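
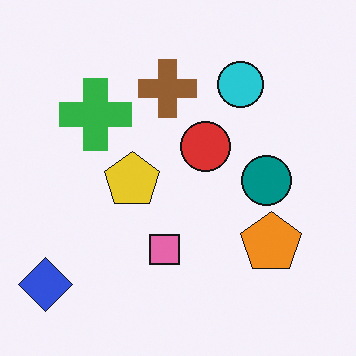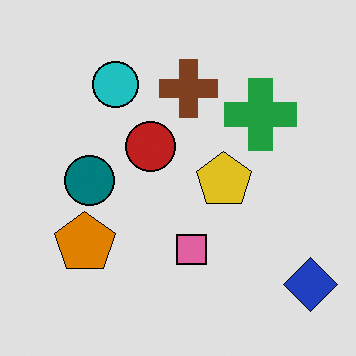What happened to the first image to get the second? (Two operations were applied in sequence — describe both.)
This is the original image flipped horizontally (left ↔ right), then posterized to a reduced palette.

The blue diamond is in the bottom-left of the first image and the bottom-right of the second — shapes on opposite sides of the vertical midline have swapped in a mirror flip. Each flat color has snapped to a coarser quantized level — most visibly, the near-white background has dropped to a flat grey.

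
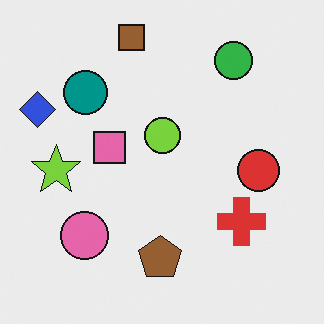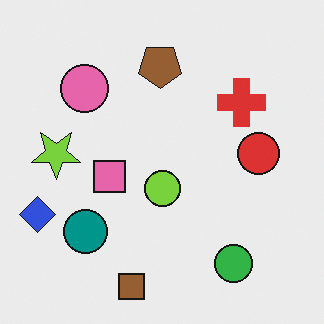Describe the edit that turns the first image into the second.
The transformation is: flipped vertically (top ↔ bottom).

The brown square is in the top of the first image and the bottom of the second — shapes on opposite sides of the horizontal midline have swapped in a mirror flip.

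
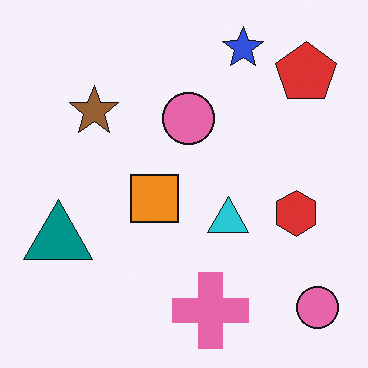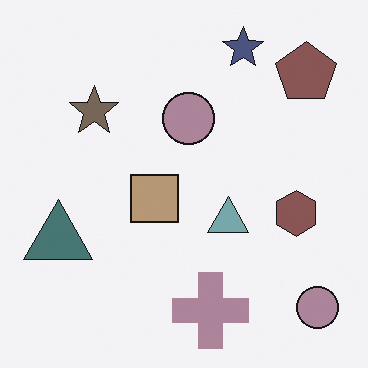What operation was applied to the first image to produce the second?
The transformation is: heavily desaturated.

All colors are more muted and greyish — a global saturation change.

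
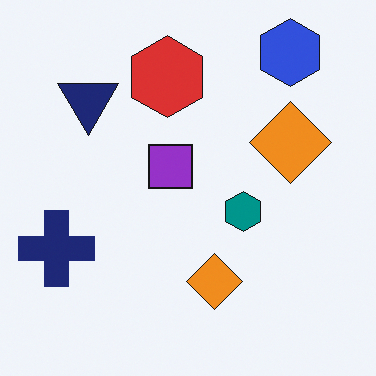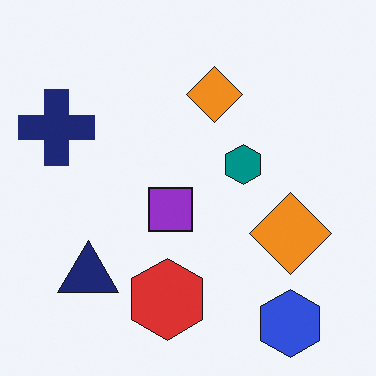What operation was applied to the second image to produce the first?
The first image is the second flipped vertically (top ↔ bottom).

The blue hexagon is in the bottom-right of the second image and the top-right of the first — shapes on opposite sides of the horizontal midline have swapped in a mirror flip.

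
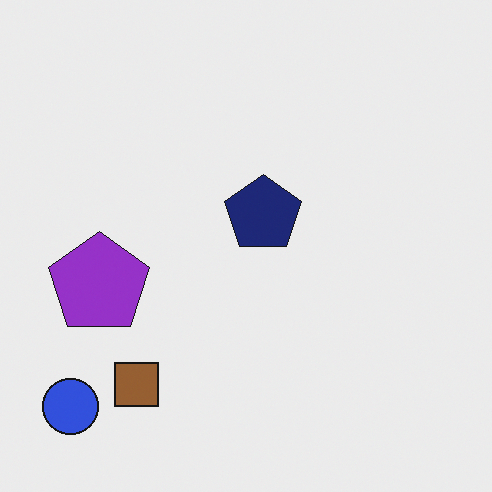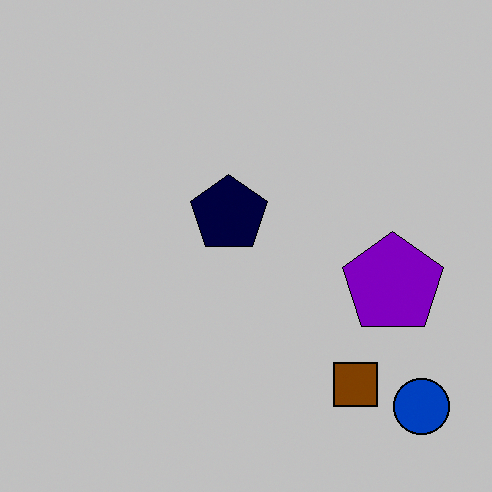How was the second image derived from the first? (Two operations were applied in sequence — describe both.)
The transformation is: flipped horizontally (left ↔ right), then heavily posterized to just a handful of flat colors.

The blue circle is in the bottom-left of the first image and the bottom-right of the second — shapes on opposite sides of the vertical midline have swapped in a mirror flip. Each flat color has snapped to a coarser quantized level — most visibly, the near-white background has dropped to a flat grey.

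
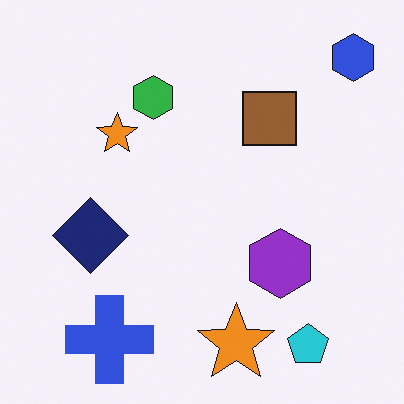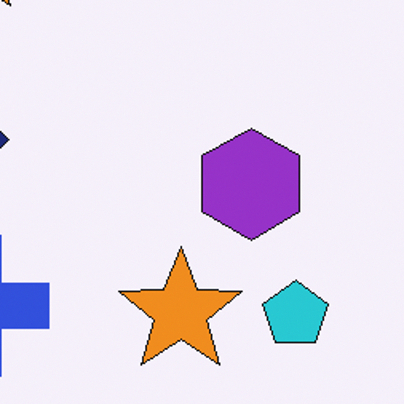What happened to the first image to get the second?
Cropped to a modestly smaller region and rescaled.

The visible shapes are larger and the field of view is narrower; shapes near the original edges may be partly or wholly outside the frame — a crop-and-rescale.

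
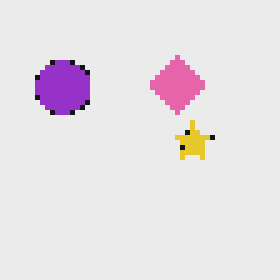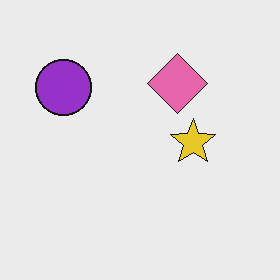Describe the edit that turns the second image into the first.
The first image is the second lightly pixelated (a mild mosaic effect).

Shapes are reduced to large square blocks; fine edges and outlines are lost — a downscale-then-upscale (mosaic) effect.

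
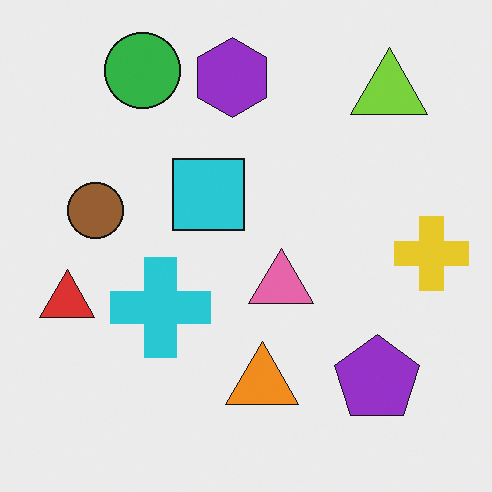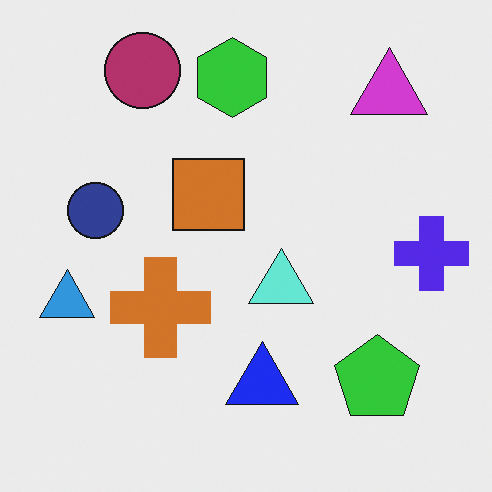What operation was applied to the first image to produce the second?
Hue-shifted by a large amount.

Every shape's color has rotated by the same amount around the hue wheel — a uniform hue shift.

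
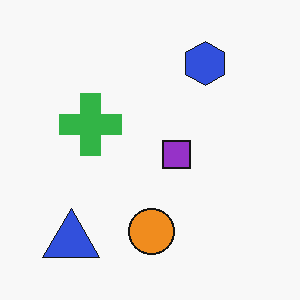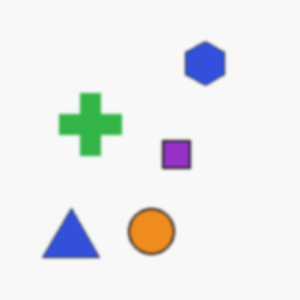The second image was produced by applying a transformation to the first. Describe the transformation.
The image was slightly softened.

Shape edges and outlines are uniformly softened across the whole image.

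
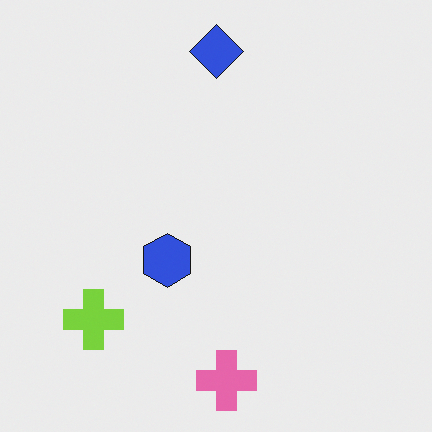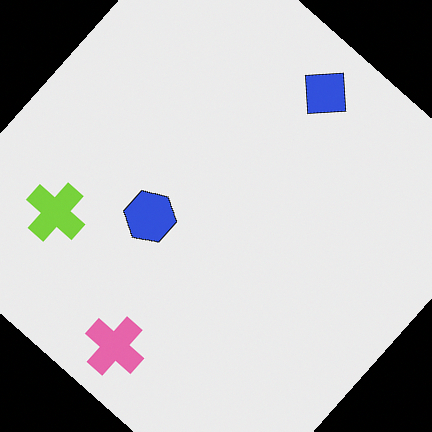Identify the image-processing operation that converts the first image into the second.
This is the original image rotated clockwise by a large amount — several tens of degrees.

Every shape is tilted by the same angle and the image corners show triangular fill wedges — a whole-image rotation by a non-right angle.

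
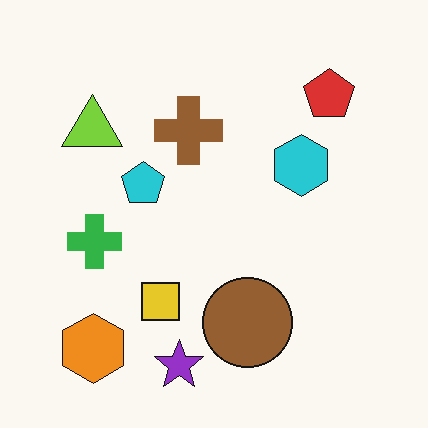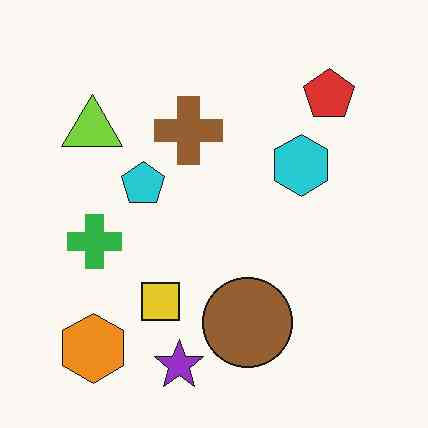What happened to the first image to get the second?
The second image is the first given moderate JPEG compression.

Blocky 8×8 compression artifacts appear around shape edges and the flat background shows ringing — characteristic JPEG degradation.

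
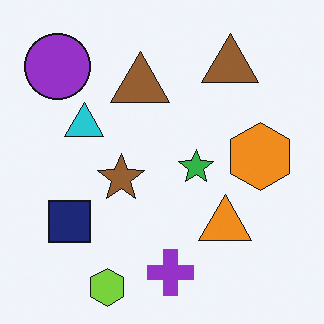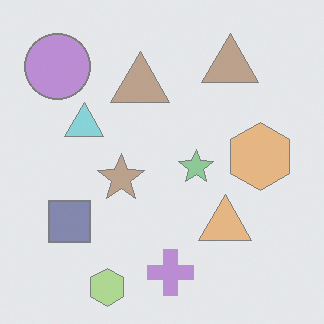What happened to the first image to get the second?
Washed out (contrast reduced).

Tones are pushed toward mid-grey across the whole image — a global contrast change.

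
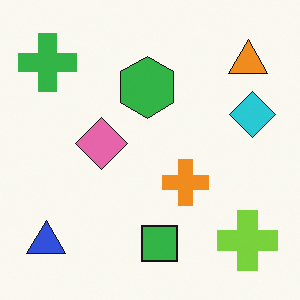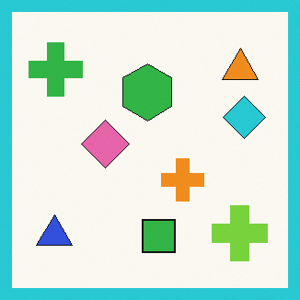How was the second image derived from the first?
Framed with a cyan border.

A solid cyan frame runs around the edge of the second image, with the content slightly shrunk inside it.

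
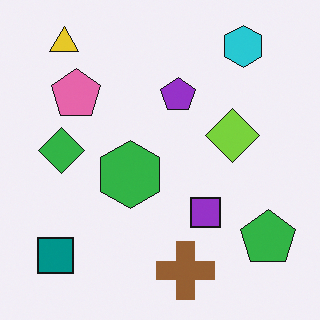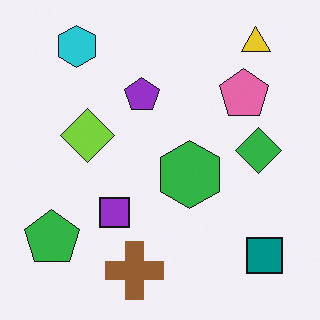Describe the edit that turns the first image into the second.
The image was flipped horizontally (left ↔ right).

The green pentagon is in the bottom-right of the first image and the bottom-left of the second — shapes on opposite sides of the vertical midline have swapped in a mirror flip.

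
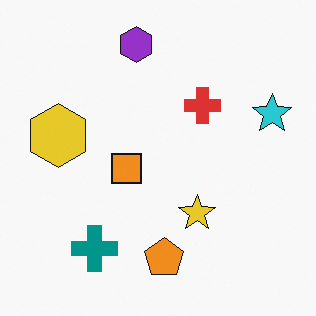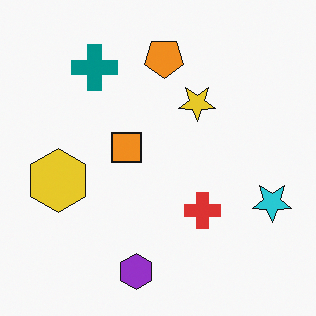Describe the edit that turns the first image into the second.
The transformation is: flipped vertically (top ↔ bottom).

The purple hexagon is in the top of the first image and the bottom of the second — shapes on opposite sides of the horizontal midline have swapped in a mirror flip.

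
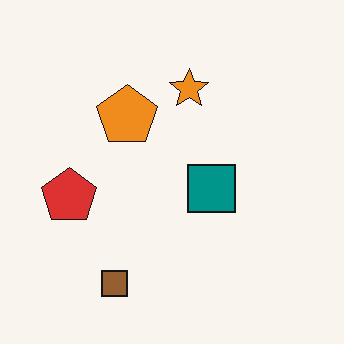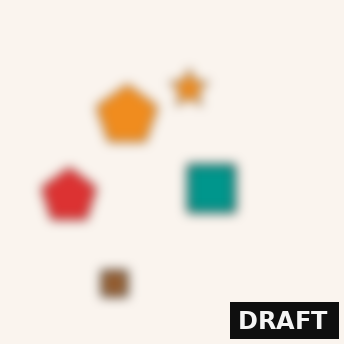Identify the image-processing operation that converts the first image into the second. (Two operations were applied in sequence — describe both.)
The image was heavily blurred, then watermarked with the text "DRAFT" in the lower-right corner.

Shape edges and outlines are uniformly softened across the whole image. A dark label reading "DRAFT" appears in the lower-right corner.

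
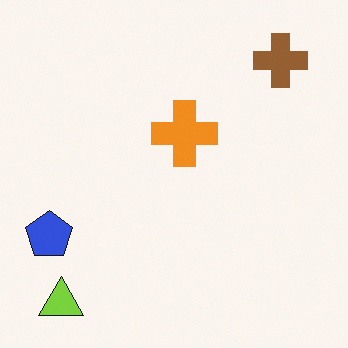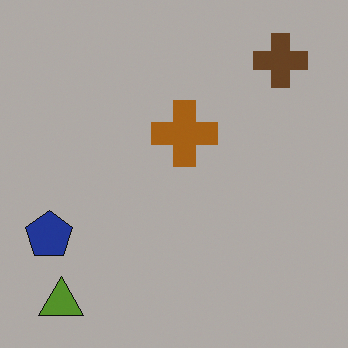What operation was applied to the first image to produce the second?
This is the original image substantially darkened.

Every pixel — background and shapes alike — is uniformly darkened.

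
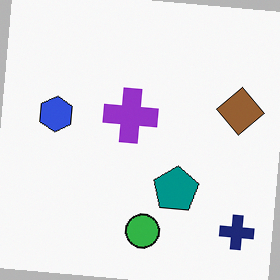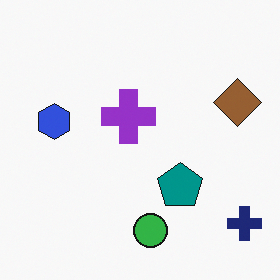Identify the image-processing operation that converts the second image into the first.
The image was rotated clockwise by a slight angle.

Every shape is tilted by the same angle and the image corners show triangular fill wedges — a whole-image rotation by a non-right angle.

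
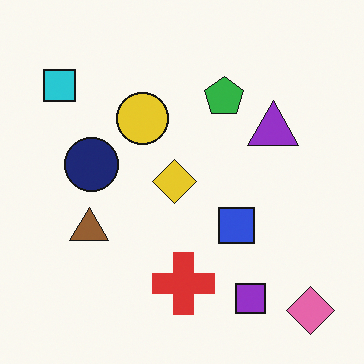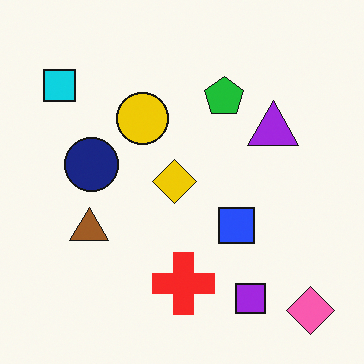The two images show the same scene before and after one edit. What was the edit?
The second image is the first slightly oversaturated.

All colors are more vivid — a global saturation change.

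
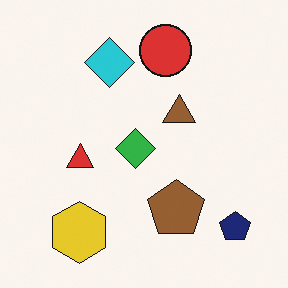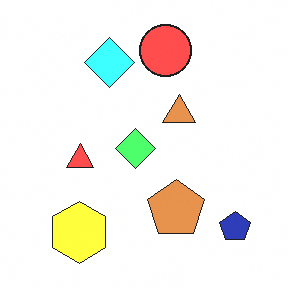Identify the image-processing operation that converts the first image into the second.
The transformation is: noticeably brightened.

Every pixel — background and shapes alike — is uniformly brightened.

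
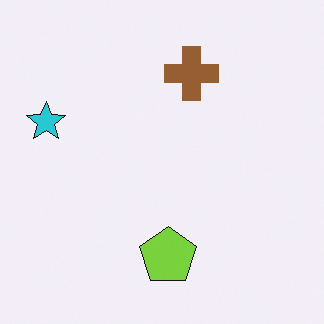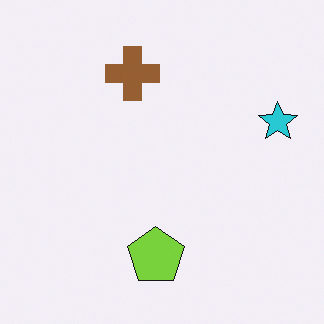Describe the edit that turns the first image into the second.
It was flipped horizontally (left ↔ right).

The cyan star is in the left of the first image and the right of the second — shapes on opposite sides of the vertical midline have swapped in a mirror flip.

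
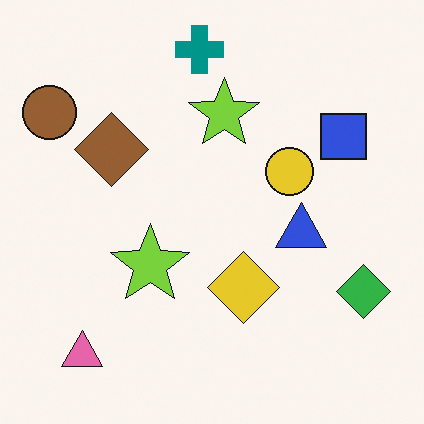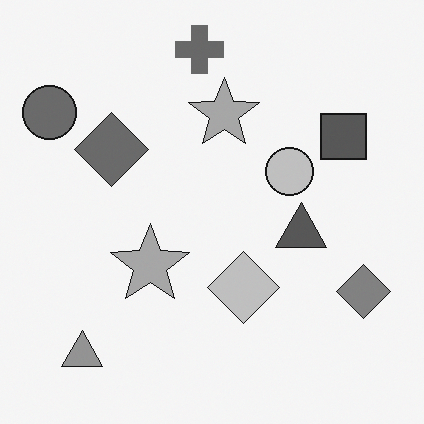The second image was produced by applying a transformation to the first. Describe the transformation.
It was converted to grayscale.

All color is removed — every shape is now a shade of grey.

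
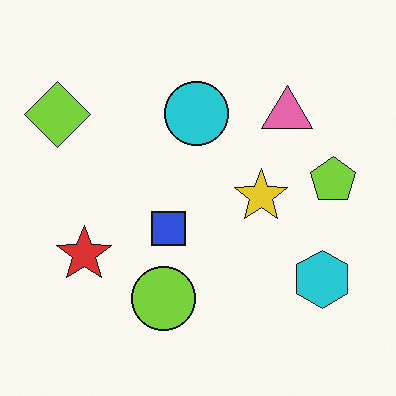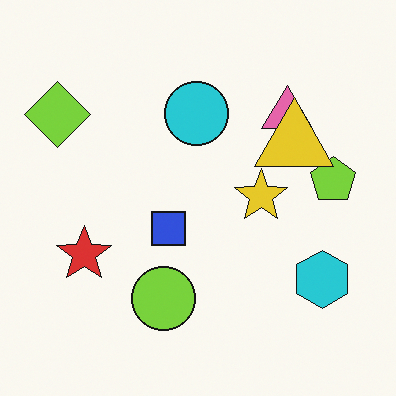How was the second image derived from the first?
It was overlaid with an additional yellow triangle.

A yellow triangle appears in the second image that is absent from the first.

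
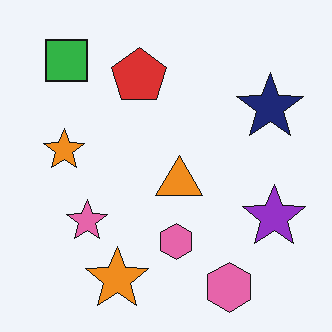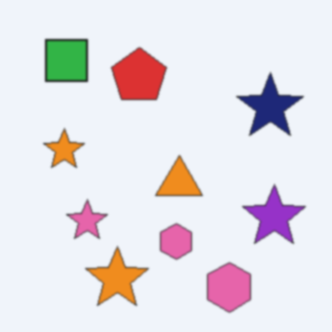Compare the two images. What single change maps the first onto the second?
The image was slightly softened.

Shape edges and outlines are uniformly softened across the whole image.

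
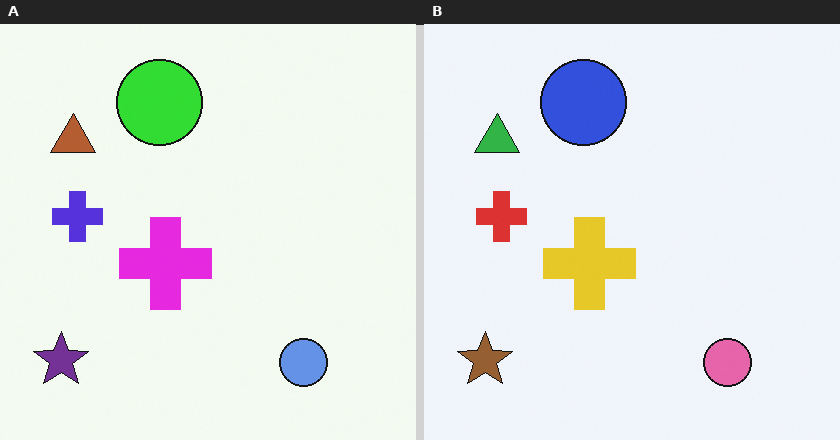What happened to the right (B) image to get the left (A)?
The image was hue-shifted through roughly half the color wheel.

Every shape's color has rotated by the same amount around the hue wheel — a uniform hue shift.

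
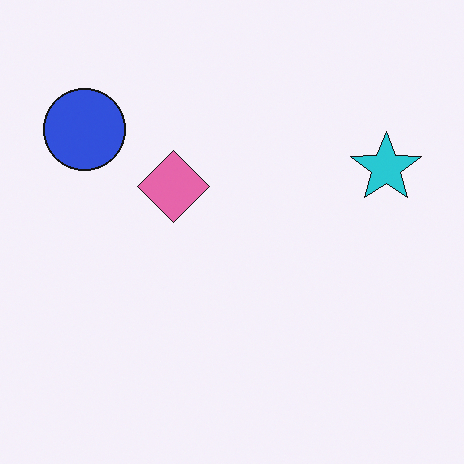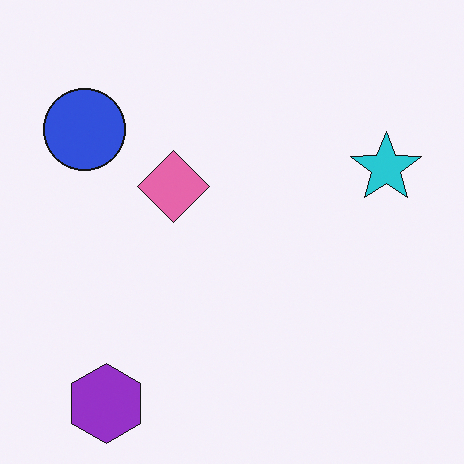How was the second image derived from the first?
It was overlaid with an additional purple hexagon.

A purple hexagon appears in the second image that is absent from the first.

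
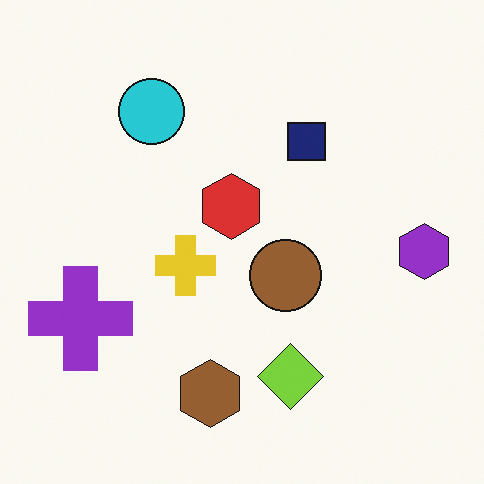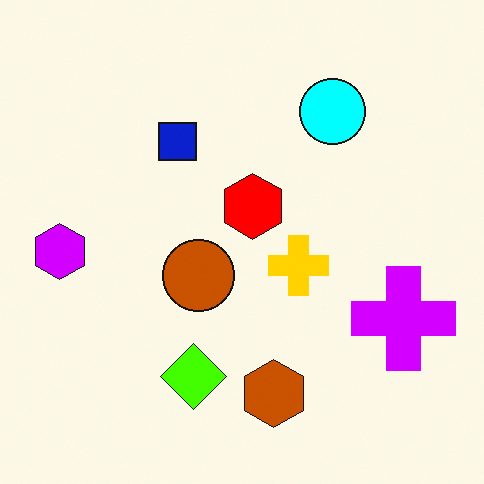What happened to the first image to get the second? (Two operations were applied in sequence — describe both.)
Flipped horizontally (left ↔ right), then made much more vivid (saturation change).

The purple hexagon is in the right of the first image and the left of the second — shapes on opposite sides of the vertical midline have swapped in a mirror flip. All colors are more vivid — a global saturation change.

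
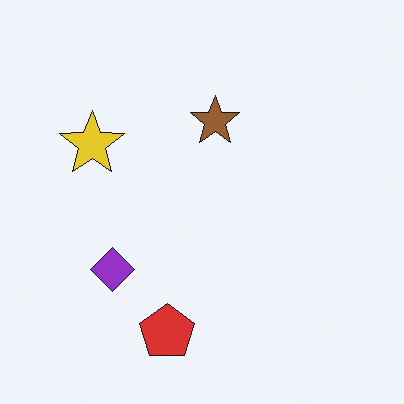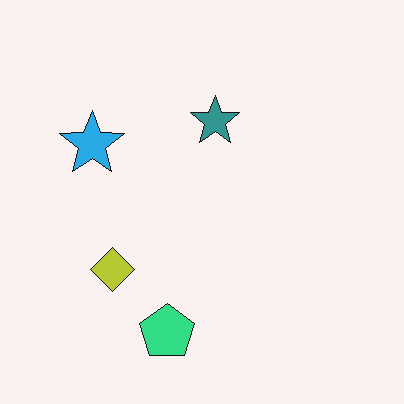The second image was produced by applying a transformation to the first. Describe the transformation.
It was hue-shifted noticeably.

Every shape's color has rotated by the same amount around the hue wheel — a uniform hue shift.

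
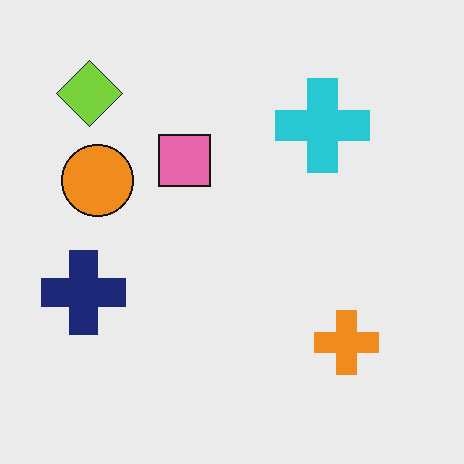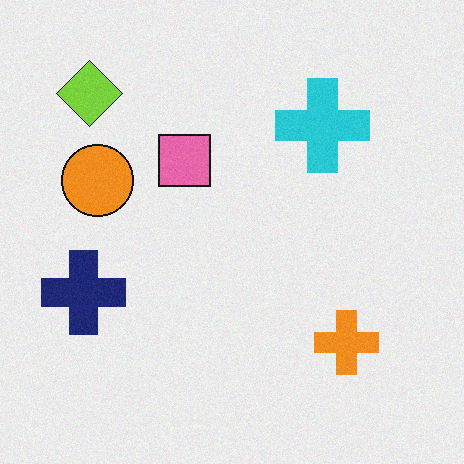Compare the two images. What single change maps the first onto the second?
The transformation is: degraded with light additive noise.

Random speckle covers the whole image, including the flat background.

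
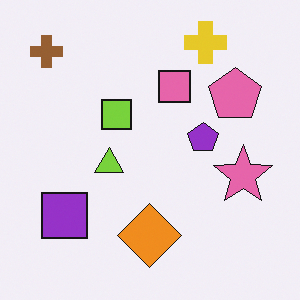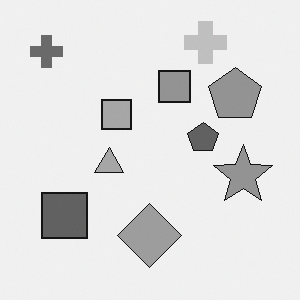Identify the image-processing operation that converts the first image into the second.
The second image is the first converted to grayscale.

All color is removed — every shape is now a shade of grey.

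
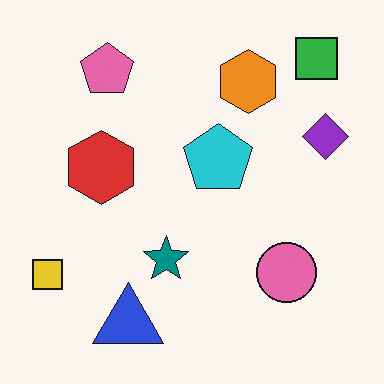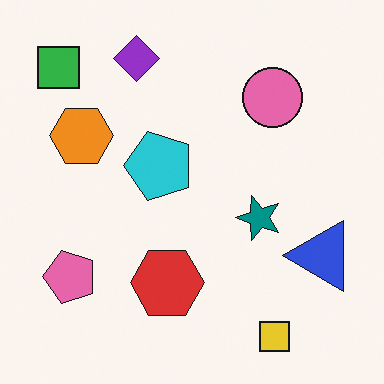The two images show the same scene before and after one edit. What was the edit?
It was rotated 90° counter-clockwise.

The green square sits in the top-right of the first image and the top-left of the second — consistent with a whole-image 90° counter-clockwise rotation.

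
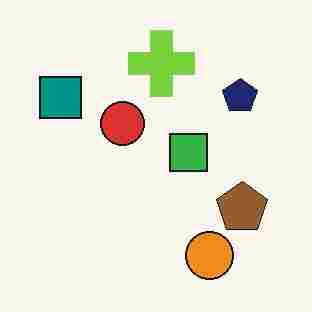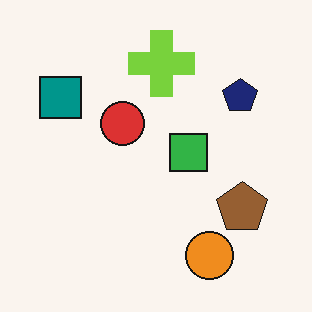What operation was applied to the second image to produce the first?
The image was heavily JPEG-compressed with obvious blocking artifacts.

Blocky 8×8 compression artifacts appear around shape edges and the flat background shows ringing — characteristic JPEG degradation.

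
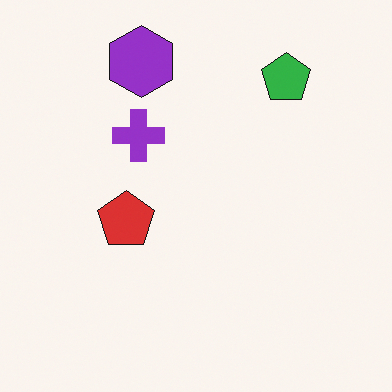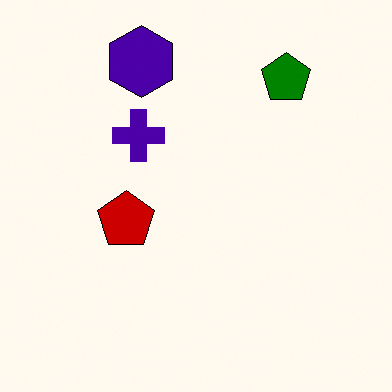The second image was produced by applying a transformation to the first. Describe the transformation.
The second image is the first boosted in contrast.

Tones are pushed away from mid-grey across the whole image — a global contrast change.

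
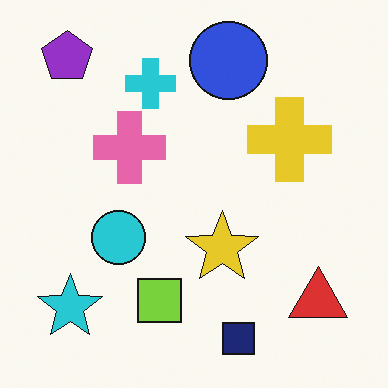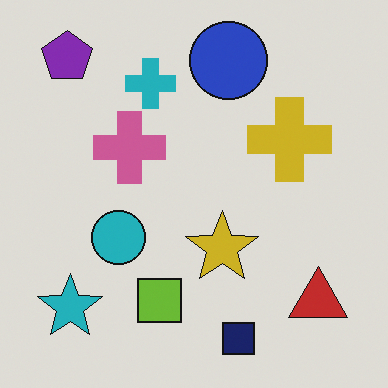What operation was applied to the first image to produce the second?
This is the original image slightly darkened.

Every pixel — background and shapes alike — is uniformly darkened.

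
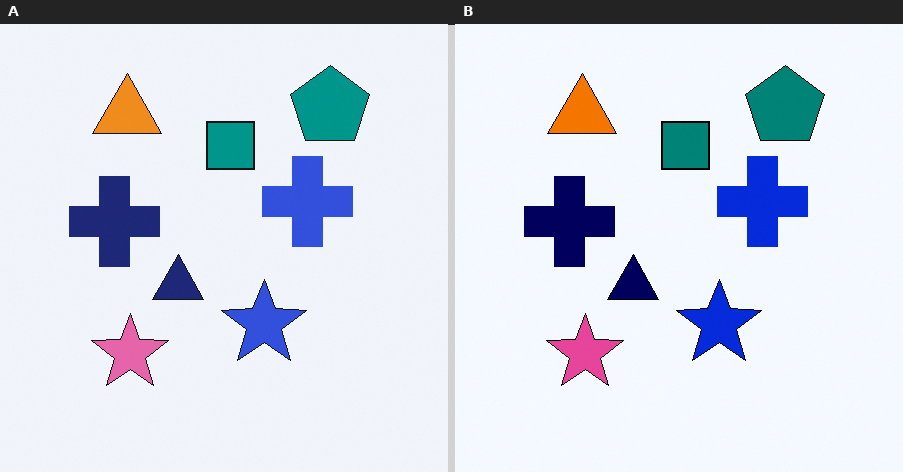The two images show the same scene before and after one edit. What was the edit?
It was given slightly increased contrast.

Tones are pushed away from mid-grey across the whole image — a global contrast change.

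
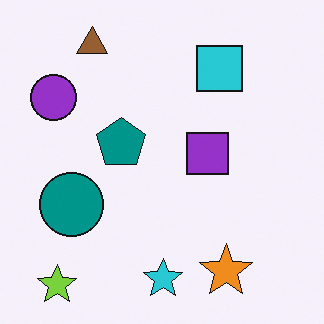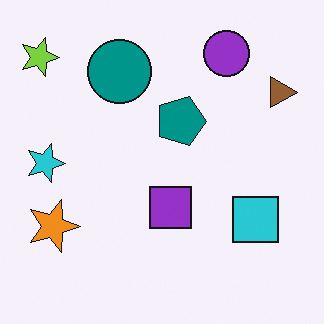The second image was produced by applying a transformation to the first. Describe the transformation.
It was rotated 90° clockwise.

The lime star sits in the bottom-left of the first image and the top-left of the second — consistent with a whole-image 90° clockwise rotation.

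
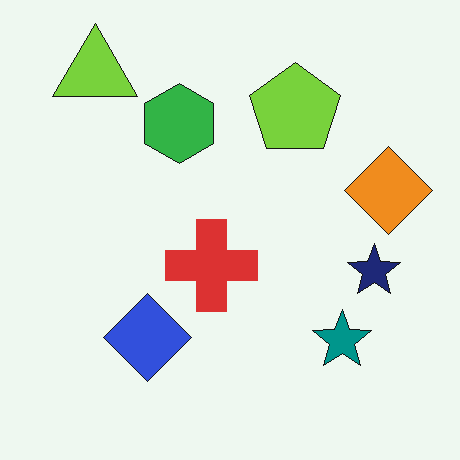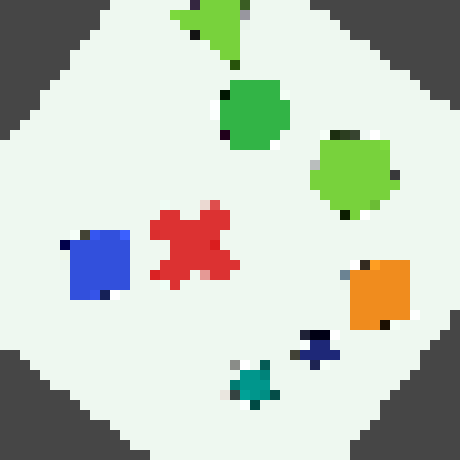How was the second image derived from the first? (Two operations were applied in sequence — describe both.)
Rotated clockwise by a large amount — several tens of degrees, then heavily pixelated into large blocks.

Every shape is tilted by the same angle and the image corners show triangular fill wedges — a whole-image rotation by a non-right angle. Shapes are reduced to large square blocks; fine edges and outlines are lost — a downscale-then-upscale (mosaic) effect.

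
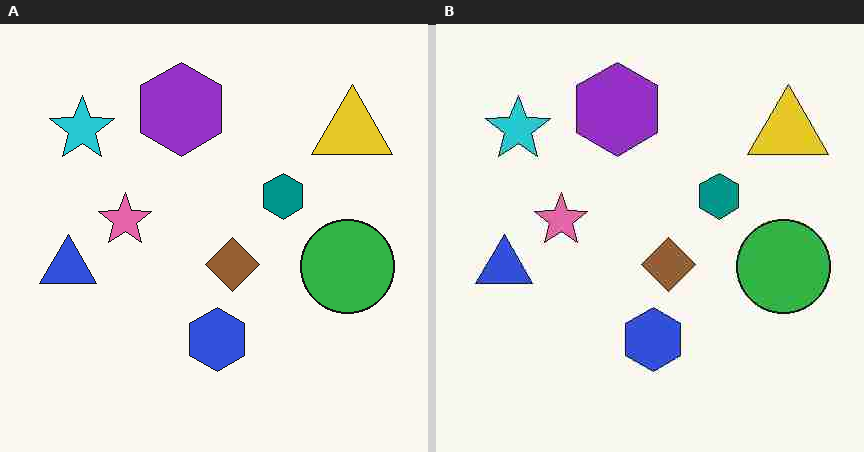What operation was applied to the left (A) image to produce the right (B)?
The image was heavily JPEG-compressed with obvious blocking artifacts.

Blocky 8×8 compression artifacts appear around shape edges and the flat background shows ringing — characteristic JPEG degradation.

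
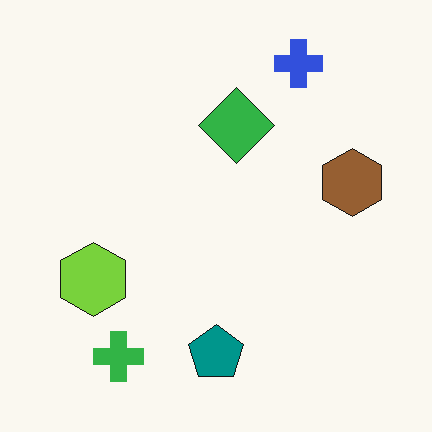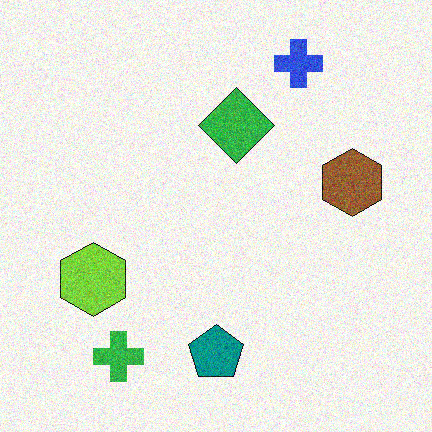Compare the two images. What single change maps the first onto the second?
The image was degraded with moderate additive noise.

Random speckle covers the whole image, including the flat background.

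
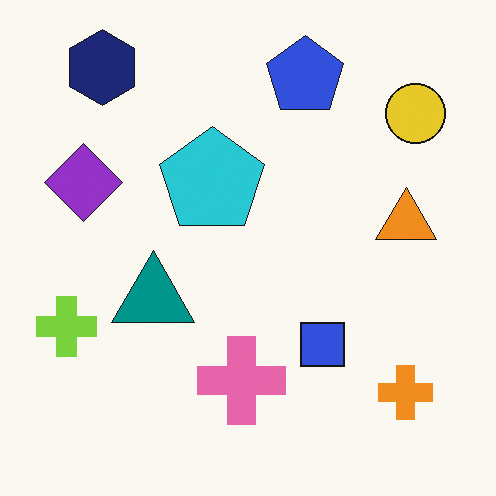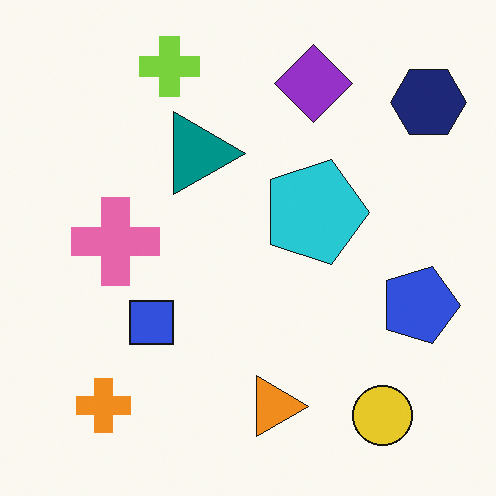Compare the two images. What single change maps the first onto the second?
The image was rotated 90° clockwise.

The navy hexagon sits in the top-left of the first image and the top-right of the second — consistent with a whole-image 90° clockwise rotation.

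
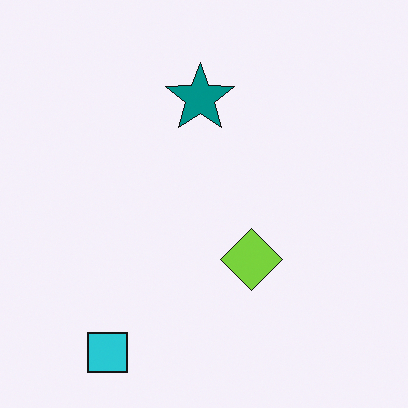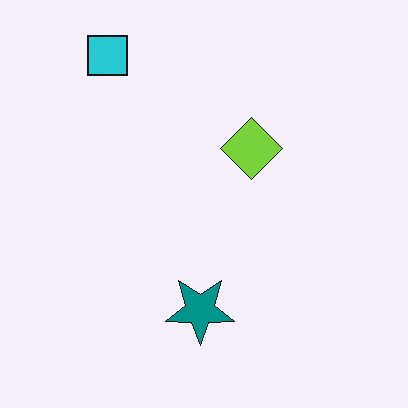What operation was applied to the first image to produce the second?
The image was flipped vertically (top ↔ bottom).

The cyan square is in the bottom-left of the first image and the top-left of the second — shapes on opposite sides of the horizontal midline have swapped in a mirror flip.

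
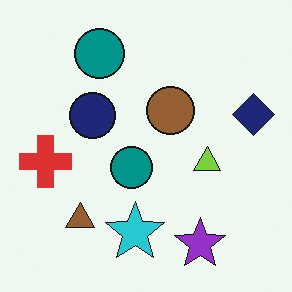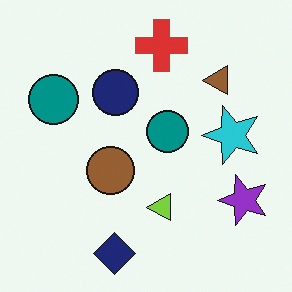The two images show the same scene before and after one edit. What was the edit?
The image was transposed (reflected across the top-left ↔ bottom-right diagonal).

Shapes have swapped their row and column positions — what was in the top-right is now in the bottom-left — a diagonal reflection.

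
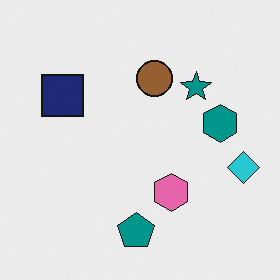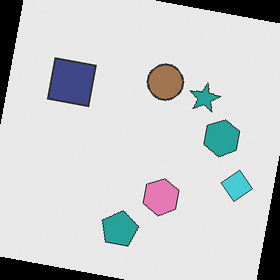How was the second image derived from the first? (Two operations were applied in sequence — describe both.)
Given slightly reduced contrast, then rotated clockwise by a slight angle.

Tones are pushed toward mid-grey across the whole image — a global contrast change. Every shape is tilted by the same angle and the image corners show triangular fill wedges — a whole-image rotation by a non-right angle.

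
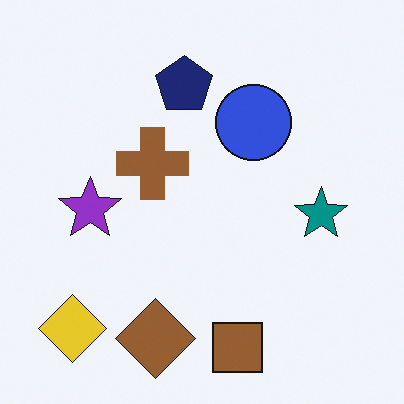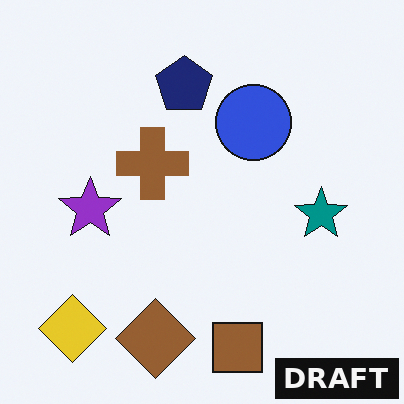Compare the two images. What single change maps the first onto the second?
The transformation is: watermarked with the text "DRAFT" in the lower-right corner.

A dark label reading "DRAFT" appears in the lower-right corner.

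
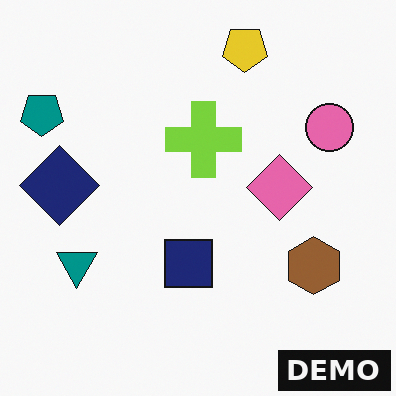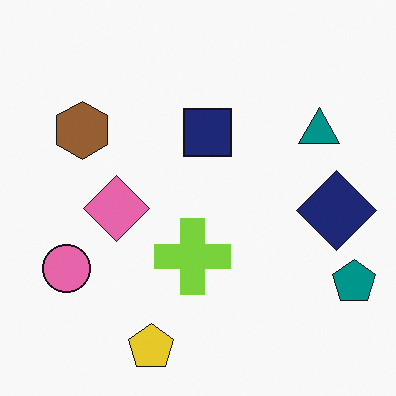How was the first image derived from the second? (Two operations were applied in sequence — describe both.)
The first image is the second rotated 180°, then watermarked with the text "DEMO" in the lower-right corner.

The teal pentagon sits in the bottom-right of the second image and the top-left of the first — consistent with a whole-image 180° rotation. A dark label reading "DEMO" appears in the lower-right corner.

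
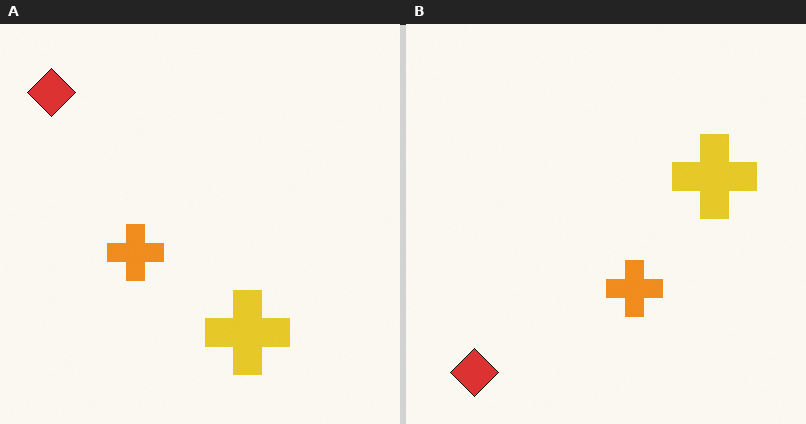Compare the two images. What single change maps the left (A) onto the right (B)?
It was rotated 90° counter-clockwise.

The red diamond sits in the top-left of the left (A) image and the bottom-left of the right (B) — consistent with a whole-image 90° counter-clockwise rotation.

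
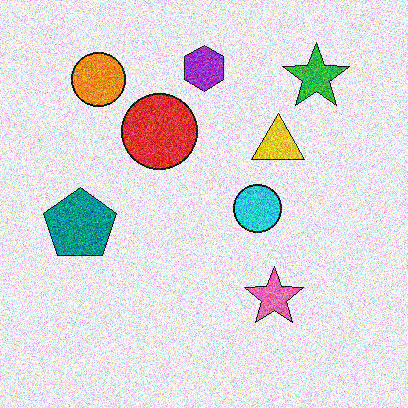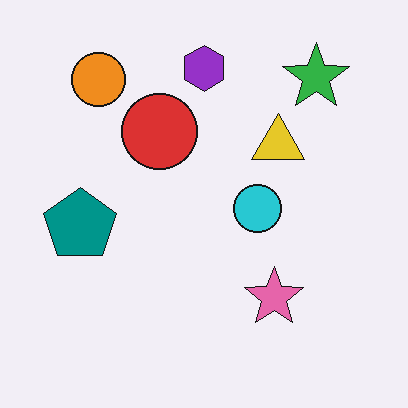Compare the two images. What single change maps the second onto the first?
Degraded with a thick layer of grain.

Random speckle covers the whole image, including the flat background.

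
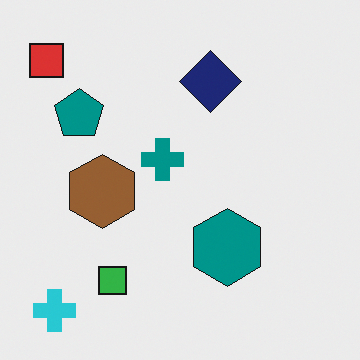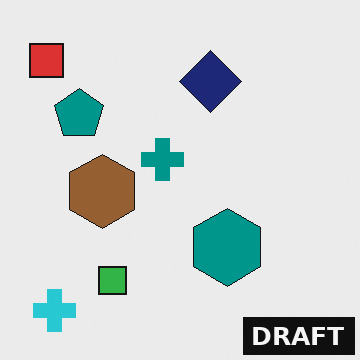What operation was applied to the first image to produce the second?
The image was watermarked with the text "DRAFT" in the lower-right corner.

A dark label reading "DRAFT" appears in the lower-right corner.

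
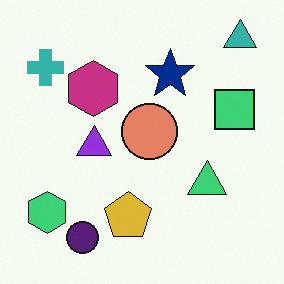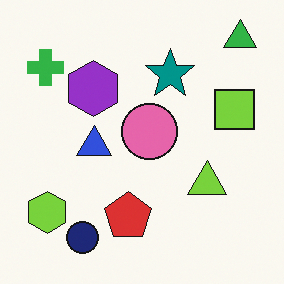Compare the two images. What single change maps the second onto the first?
The transformation is: hue-shifted slightly.

Every shape's color has rotated by the same amount around the hue wheel — a uniform hue shift.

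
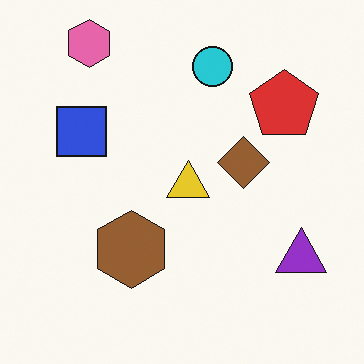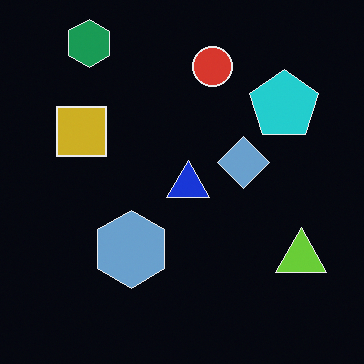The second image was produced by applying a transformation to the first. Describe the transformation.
This is the original image color-inverted (negative).

The light background has become dark and every shape's color is its complement — a photographic negative.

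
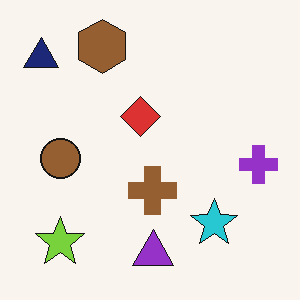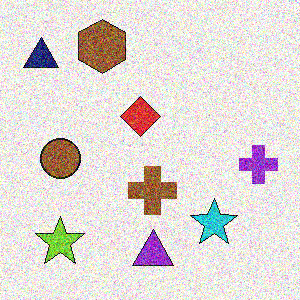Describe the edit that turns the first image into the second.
It was degraded with strong gaussian noise.

Random speckle covers the whole image, including the flat background.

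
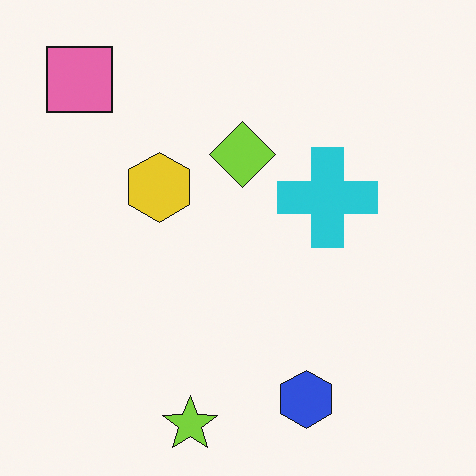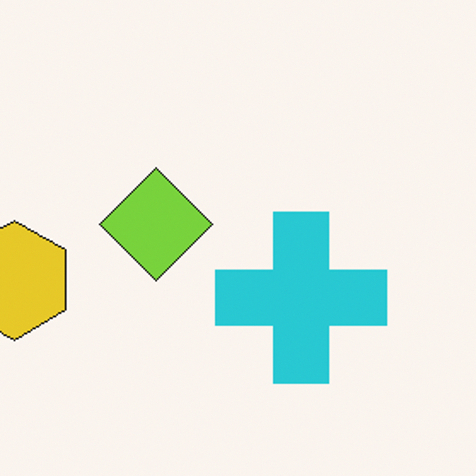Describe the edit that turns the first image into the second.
The transformation is: cropped to a noticeably smaller region and rescaled.

The visible shapes are larger and the field of view is narrower; shapes near the original edges may be partly or wholly outside the frame — a crop-and-rescale.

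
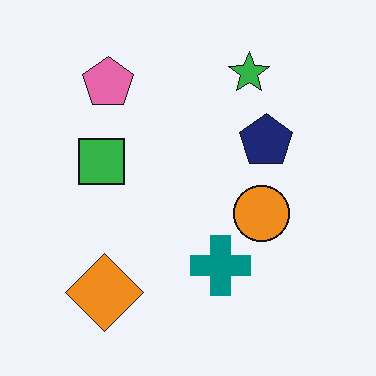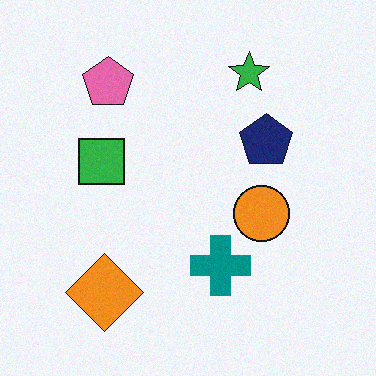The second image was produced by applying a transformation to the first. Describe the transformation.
The second image is the first degraded with subtle gaussian noise.

Random speckle covers the whole image, including the flat background.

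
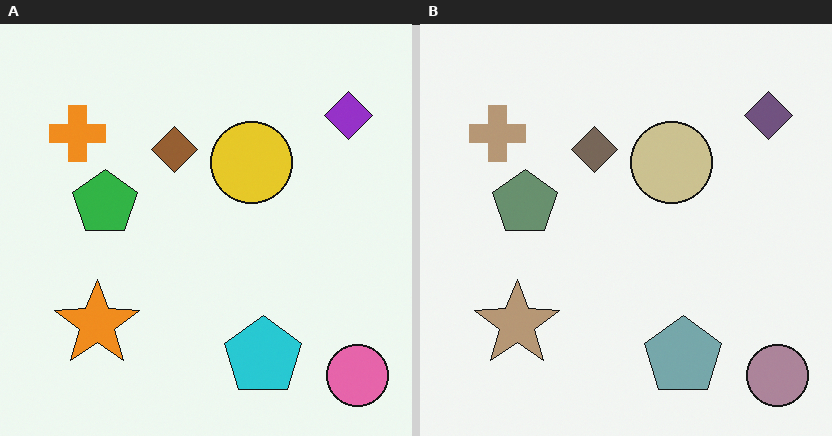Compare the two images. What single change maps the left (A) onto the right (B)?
The transformation is: heavily desaturated.

All colors are more muted and greyish — a global saturation change.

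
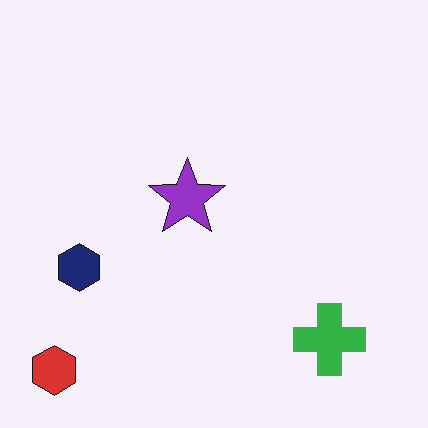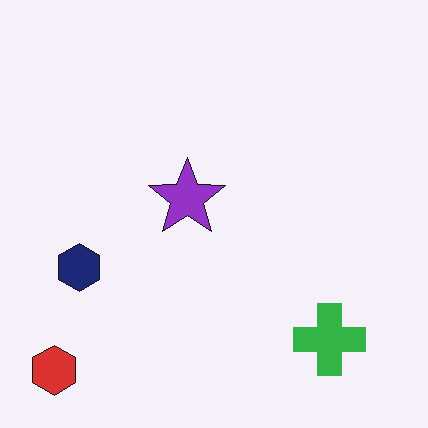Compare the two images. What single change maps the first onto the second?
Given moderate JPEG compression.

Blocky 8×8 compression artifacts appear around shape edges and the flat background shows ringing — characteristic JPEG degradation.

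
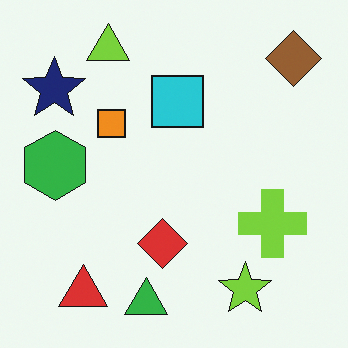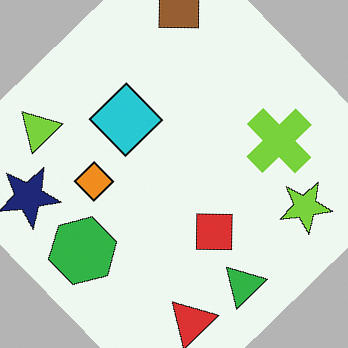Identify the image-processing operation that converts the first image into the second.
It was rotated counter-clockwise by a large amount — several tens of degrees.

Every shape is tilted by the same angle and the image corners show triangular fill wedges — a whole-image rotation by a non-right angle.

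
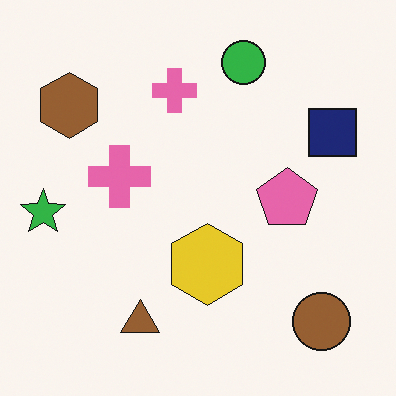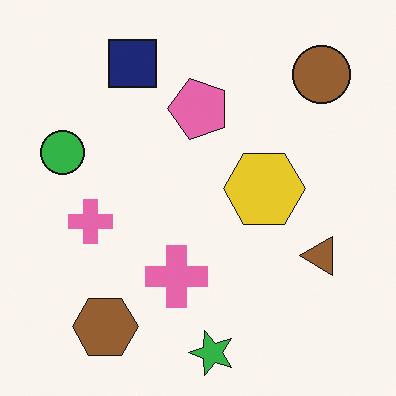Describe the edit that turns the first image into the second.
It was rotated 90° counter-clockwise.

The brown circle sits in the bottom-right of the first image and the top-right of the second — consistent with a whole-image 90° counter-clockwise rotation.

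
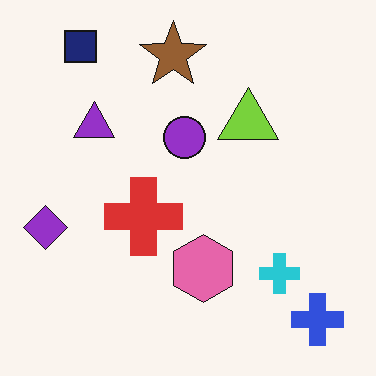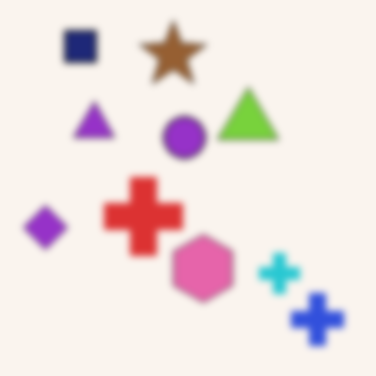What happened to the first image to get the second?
Moderately blurred.

Shape edges and outlines are uniformly softened across the whole image.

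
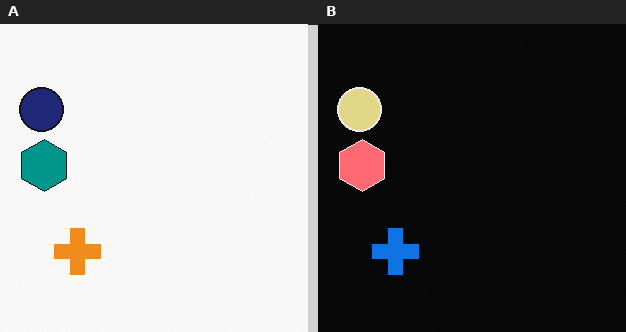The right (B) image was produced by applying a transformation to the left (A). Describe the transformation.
Color-inverted (negative).

The light background has become dark and every shape's color is its complement — a photographic negative.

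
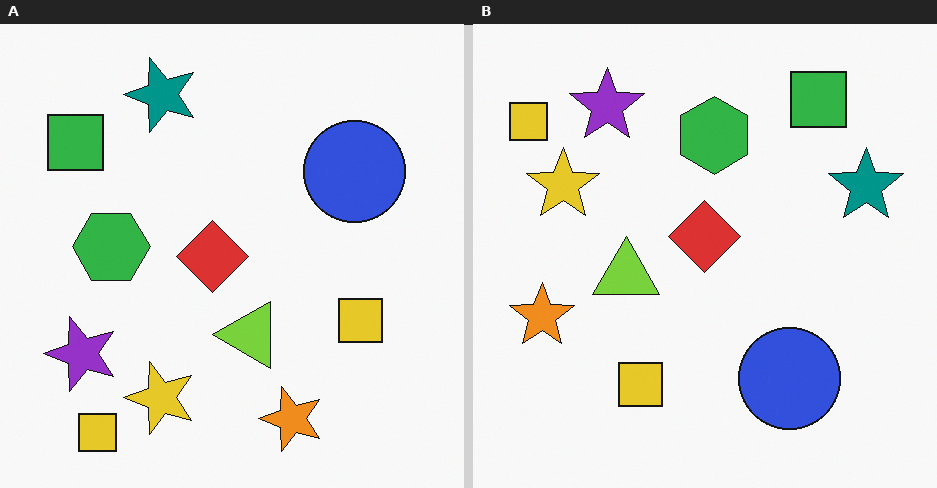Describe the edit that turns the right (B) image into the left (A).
This is the original image rotated 90° counter-clockwise.

The green square sits in the top-right of the right (B) image and the top-left of the left (A) — consistent with a whole-image 90° counter-clockwise rotation.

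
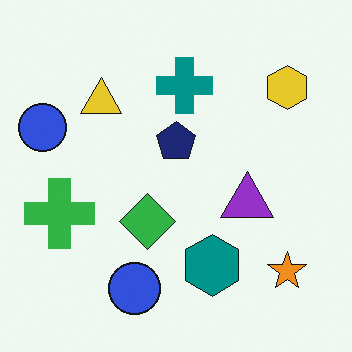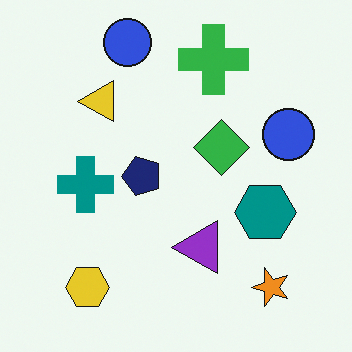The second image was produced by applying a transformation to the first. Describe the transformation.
Transposed (reflected across the top-left ↔ bottom-right diagonal).

Shapes have swapped their row and column positions — what was in the top-right is now in the bottom-left — a diagonal reflection.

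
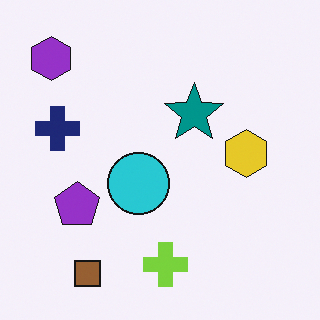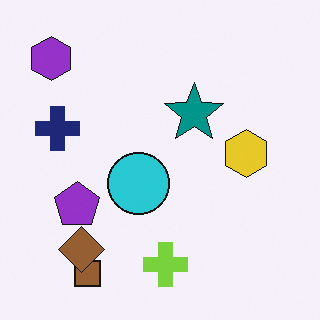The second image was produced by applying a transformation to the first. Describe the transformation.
The transformation is: overlaid with an additional brown diamond.

A brown diamond appears in the second image that is absent from the first.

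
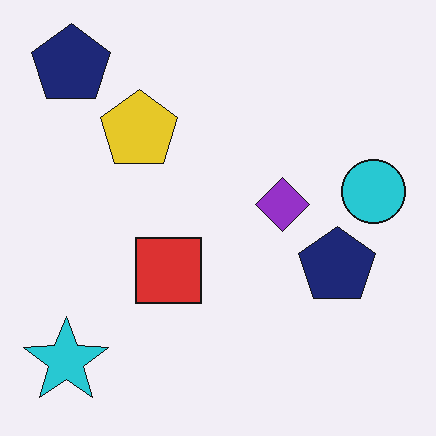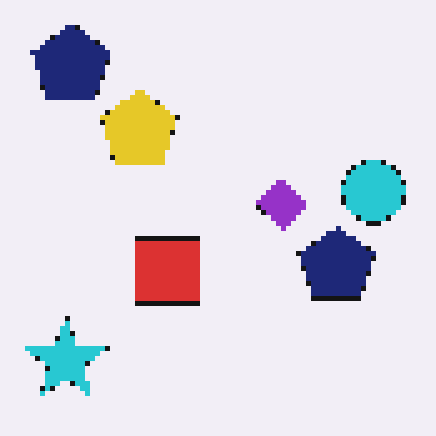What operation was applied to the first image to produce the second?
The transformation is: lightly pixelated (a mild mosaic effect).

Shapes are reduced to large square blocks; fine edges and outlines are lost — a downscale-then-upscale (mosaic) effect.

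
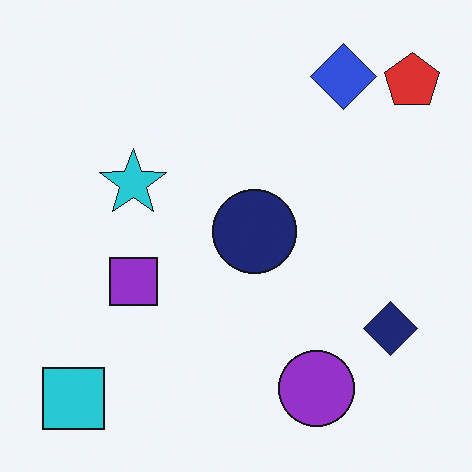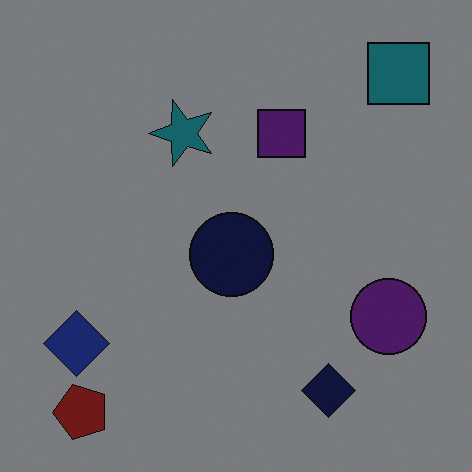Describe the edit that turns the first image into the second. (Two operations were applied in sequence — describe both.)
It was noticeably darkened, then transposed (reflected across the top-left ↔ bottom-right diagonal).

Every pixel — background and shapes alike — is uniformly darkened. Shapes have swapped their row and column positions — what was in the top-right is now in the bottom-left — a diagonal reflection.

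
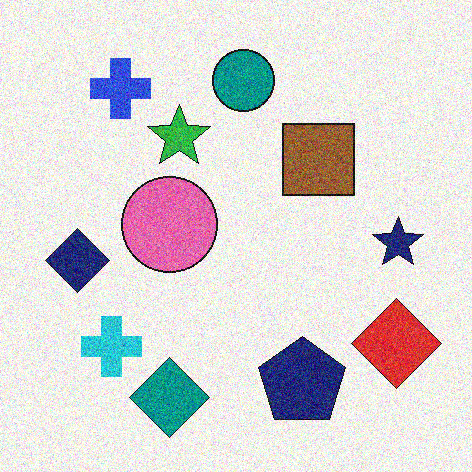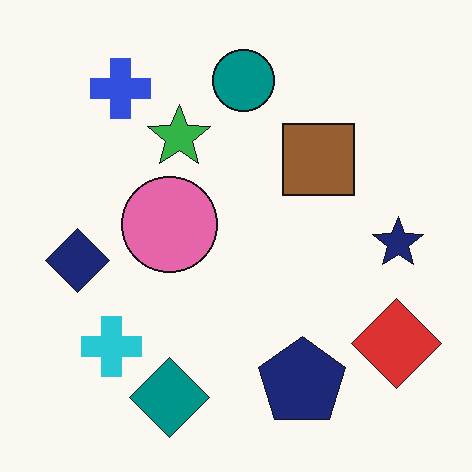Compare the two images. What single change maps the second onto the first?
The first image is the second degraded with a thick layer of grain.

Random speckle covers the whole image, including the flat background.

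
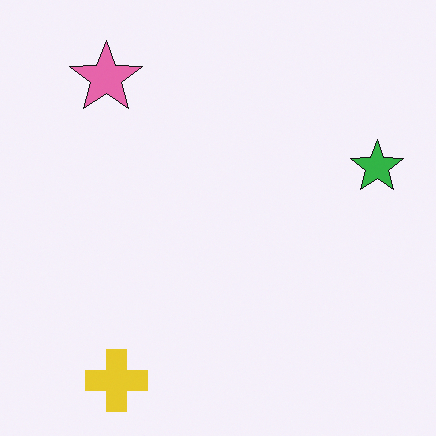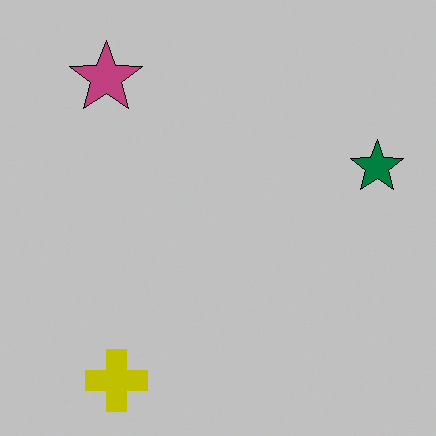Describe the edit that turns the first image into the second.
The transformation is: heavily posterized to just a handful of flat colors.

Each flat color has snapped to a coarser quantized level — most visibly, the near-white background has dropped to a flat grey.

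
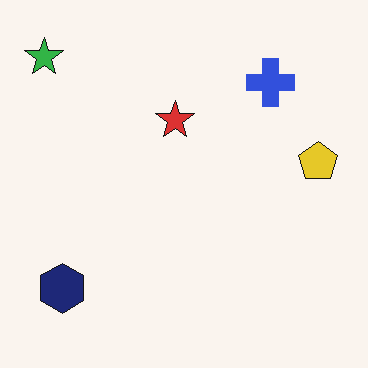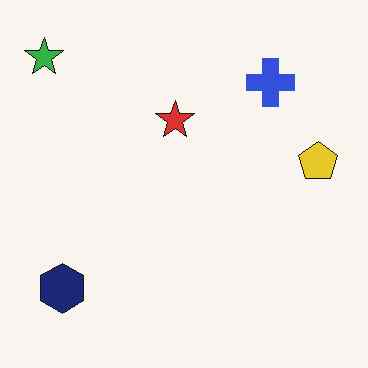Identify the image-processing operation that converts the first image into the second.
The transformation is: JPEG-compressed with visible artifacts.

Blocky 8×8 compression artifacts appear around shape edges and the flat background shows ringing — characteristic JPEG degradation.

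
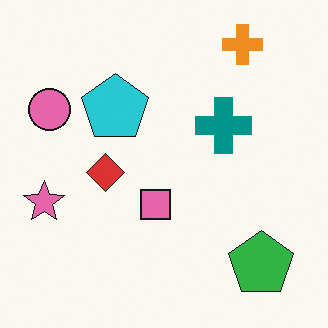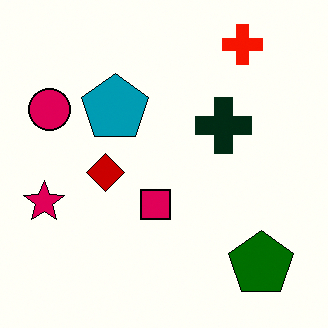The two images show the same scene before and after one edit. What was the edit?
It was given much higher contrast.

Tones are pushed away from mid-grey across the whole image — a global contrast change.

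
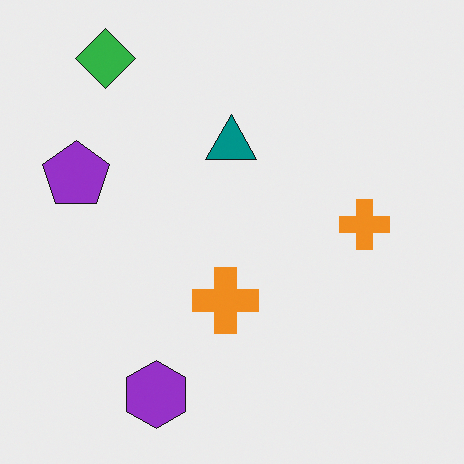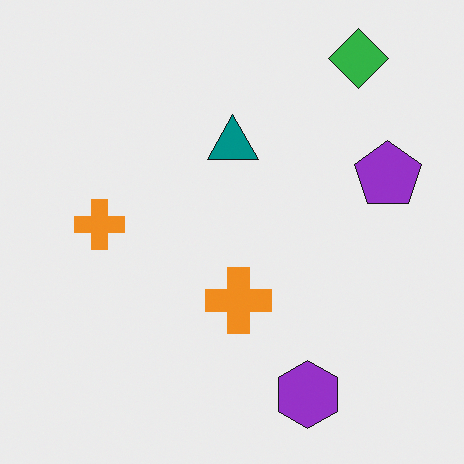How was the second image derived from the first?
The transformation is: flipped horizontally (left ↔ right).

The purple pentagon is in the left of the first image and the right of the second — shapes on opposite sides of the vertical midline have swapped in a mirror flip.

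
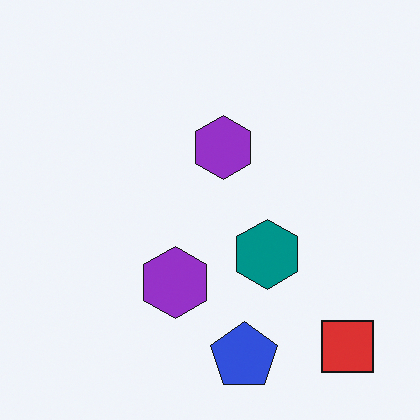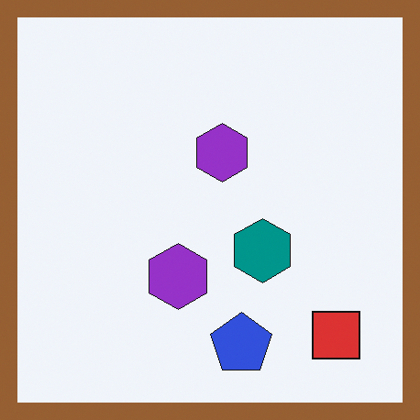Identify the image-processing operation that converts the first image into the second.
The image was framed with a brown border.

A solid brown frame runs around the edge of the second image, with the content slightly shrunk inside it.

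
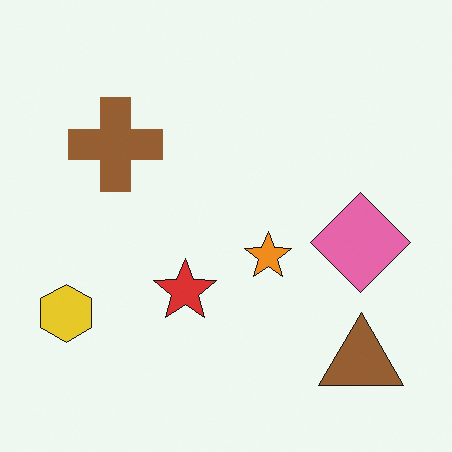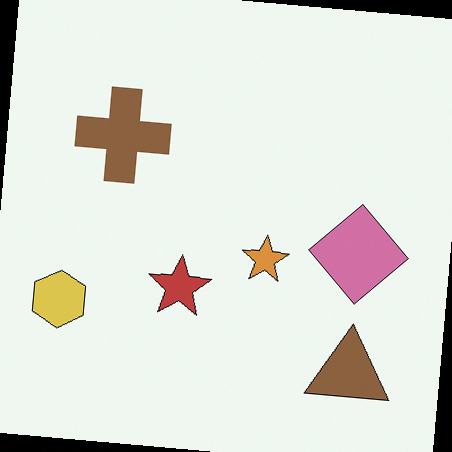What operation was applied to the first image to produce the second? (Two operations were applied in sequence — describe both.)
Rotated clockwise by a slight angle, then slightly desaturated.

Every shape is tilted by the same angle and the image corners show triangular fill wedges — a whole-image rotation by a non-right angle. All colors are more muted and greyish — a global saturation change.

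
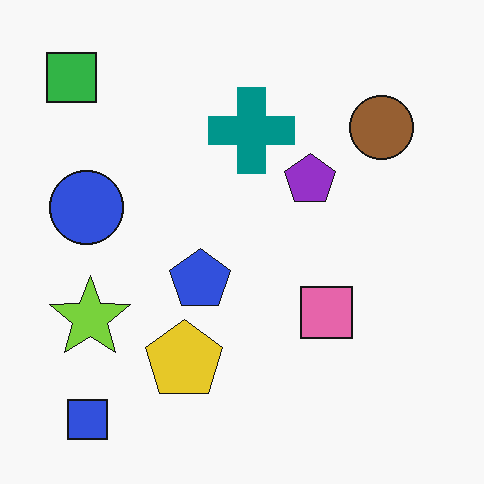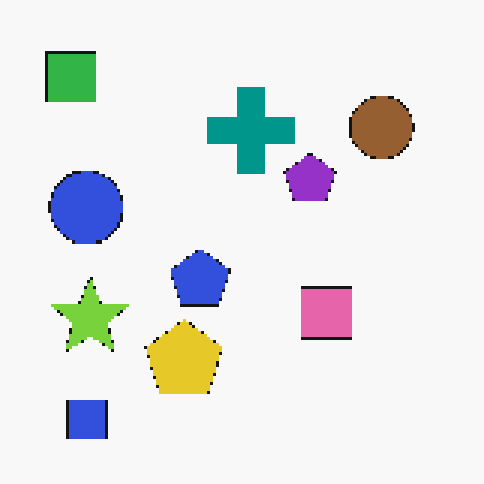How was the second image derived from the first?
Lightly pixelated (a mild mosaic effect).

Shapes are reduced to large square blocks; fine edges and outlines are lost — a downscale-then-upscale (mosaic) effect.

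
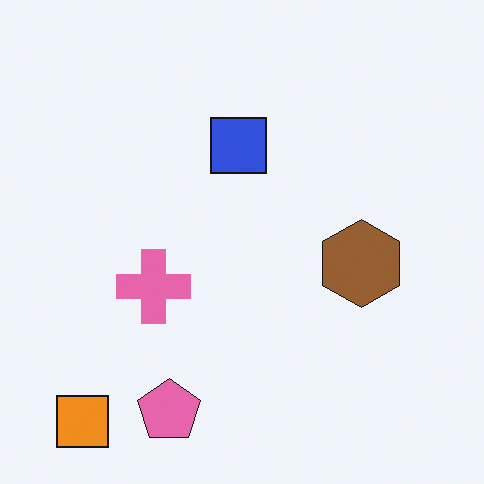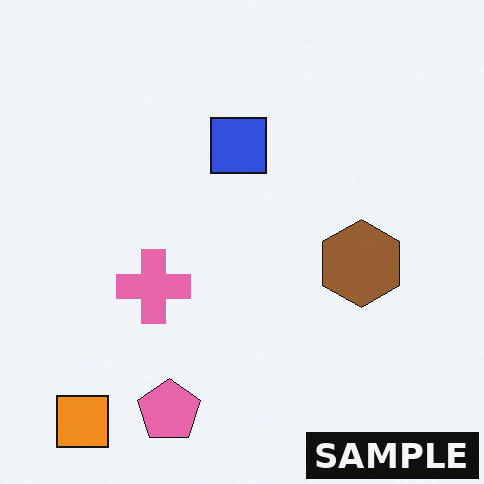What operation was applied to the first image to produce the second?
The second image is the first watermarked with the text "SAMPLE" in the lower-right corner.

A dark label reading "SAMPLE" appears in the lower-right corner.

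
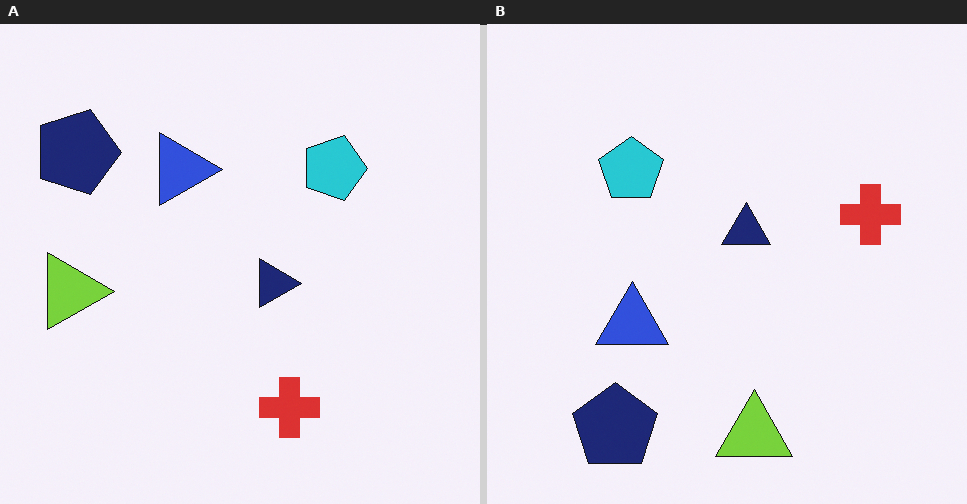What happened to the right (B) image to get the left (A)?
The transformation is: rotated 90° clockwise.

The navy pentagon sits in the bottom-left of the right (B) image and the top-left of the left (A) — consistent with a whole-image 90° clockwise rotation.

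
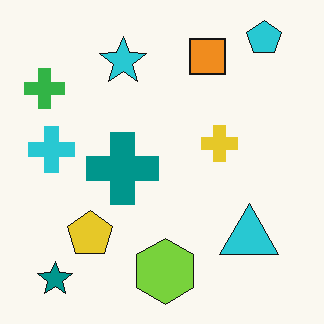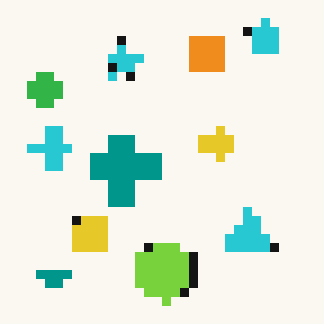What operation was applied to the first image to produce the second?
The transformation is: coarsely pixelated.

Shapes are reduced to large square blocks; fine edges and outlines are lost — a downscale-then-upscale (mosaic) effect.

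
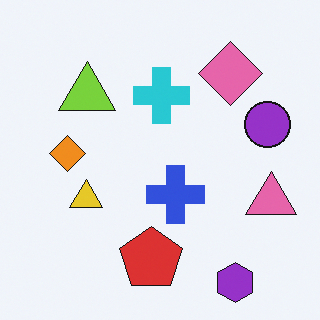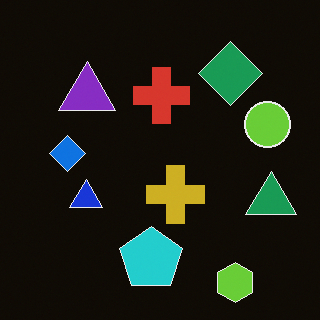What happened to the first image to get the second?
Color-inverted (negative).

The light background has become dark and every shape's color is its complement — a photographic negative.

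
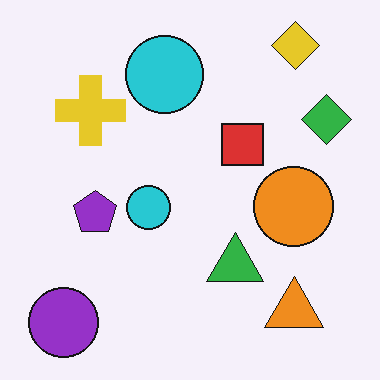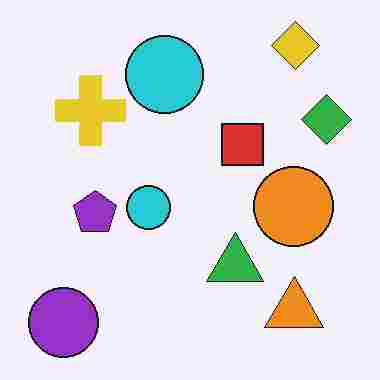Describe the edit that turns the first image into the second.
This is the original image degraded with heavy JPEG compression.

Blocky 8×8 compression artifacts appear around shape edges and the flat background shows ringing — characteristic JPEG degradation.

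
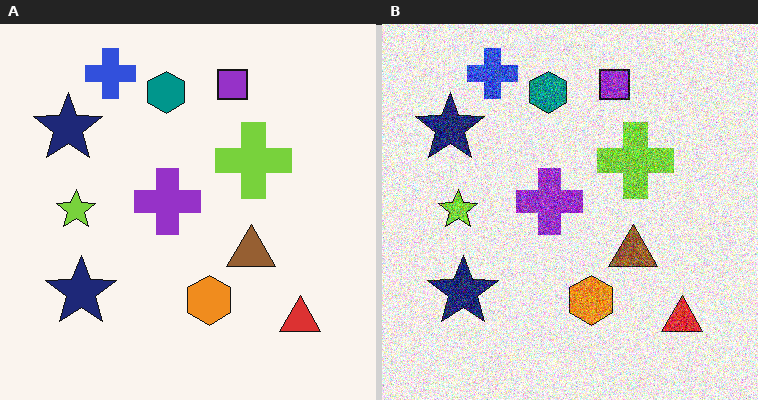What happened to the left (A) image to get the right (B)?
It was degraded with heavy additive noise.

Random speckle covers the whole image, including the flat background.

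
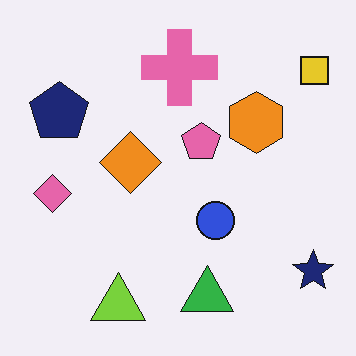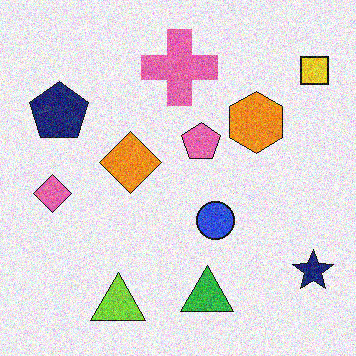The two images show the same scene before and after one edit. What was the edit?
The second image is the first degraded with moderate additive noise.

Random speckle covers the whole image, including the flat background.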